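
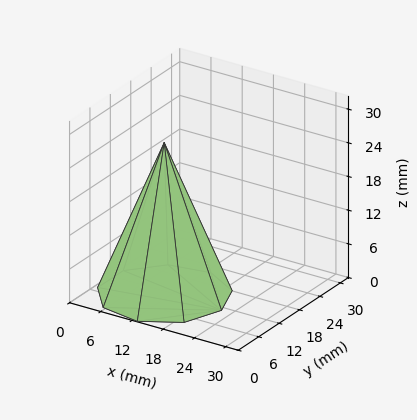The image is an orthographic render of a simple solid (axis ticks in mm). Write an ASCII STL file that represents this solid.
Reading the render: the shape is a regular 9-sided pyramid, base circumscribed radius ≈ 11 mm, apex at z ≈ 27 mm (dimensions read to the nearest mm from the axis ticks). For the STL, each face is triangulated and given an outward normal.

solid part
  facet normal 0.0000 0.0000 -1.0000
    outer loop
      vertex 12.910 21.833 0.000
      vertex 19.426 18.071 0.000
      vertex 22.000 11.000 0.000
    endloop
  endfacet
  facet normal 0.0000 0.0000 -1.0000
    outer loop
      vertex 5.500 20.526 0.000
      vertex 12.910 21.833 0.000
      vertex 22.000 11.000 0.000
    endloop
  endfacet
  facet normal 0.0000 0.0000 -1.0000
    outer loop
      vertex 0.663 14.762 0.000
      vertex 5.500 20.526 0.000
      vertex 22.000 11.000 0.000
    endloop
  endfacet
  facet normal 0.0000 0.0000 -1.0000
    outer loop
      vertex 0.663 7.238 0.000
      vertex 0.663 14.762 0.000
      vertex 22.000 11.000 0.000
    endloop
  endfacet
  facet normal 0.0000 0.0000 -1.0000
    outer loop
      vertex 5.500 1.474 0.000
      vertex 0.663 7.238 0.000
      vertex 22.000 11.000 0.000
    endloop
  endfacet
  facet normal 0.0000 0.0000 -1.0000
    outer loop
      vertex 12.910 0.167 0.000
      vertex 5.500 1.474 0.000
      vertex 22.000 11.000 0.000
    endloop
  endfacet
  facet normal 0.0000 0.0000 -1.0000
    outer loop
      vertex 19.426 3.929 0.000
      vertex 12.910 0.167 0.000
      vertex 22.000 11.000 0.000
    endloop
  endfacet
  facet normal 0.8776 0.3195 0.3575
    outer loop
      vertex 22.000 11.000 0.000
      vertex 19.426 18.071 0.000
      vertex 11.000 11.000 27.000
    endloop
  endfacet
  facet normal 0.4669 0.8088 0.3575
    outer loop
      vertex 19.426 18.071 0.000
      vertex 12.910 21.833 0.000
      vertex 11.000 11.000 27.000
    endloop
  endfacet
  facet normal -0.1622 0.9197 0.3575
    outer loop
      vertex 12.910 21.833 0.000
      vertex 5.500 20.526 0.000
      vertex 11.000 11.000 27.000
    endloop
  endfacet
  facet normal -0.7154 0.6003 0.3575
    outer loop
      vertex 5.500 20.526 0.000
      vertex 0.663 14.762 0.000
      vertex 11.000 11.000 27.000
    endloop
  endfacet
  facet normal -0.9339 0.0000 0.3575
    outer loop
      vertex 0.663 14.762 0.000
      vertex 0.663 7.238 0.000
      vertex 11.000 11.000 27.000
    endloop
  endfacet
  facet normal -0.7154 -0.6003 0.3575
    outer loop
      vertex 0.663 7.238 0.000
      vertex 5.500 1.474 0.000
      vertex 11.000 11.000 27.000
    endloop
  endfacet
  facet normal -0.1622 -0.9197 0.3575
    outer loop
      vertex 5.500 1.474 0.000
      vertex 12.910 0.167 0.000
      vertex 11.000 11.000 27.000
    endloop
  endfacet
  facet normal 0.4669 -0.8088 0.3575
    outer loop
      vertex 12.910 0.167 0.000
      vertex 19.426 3.929 0.000
      vertex 11.000 11.000 27.000
    endloop
  endfacet
  facet normal 0.8776 -0.3195 0.3575
    outer loop
      vertex 19.426 3.929 0.000
      vertex 22.000 11.000 0.000
      vertex 11.000 11.000 27.000
    endloop
  endfacet
endsolid part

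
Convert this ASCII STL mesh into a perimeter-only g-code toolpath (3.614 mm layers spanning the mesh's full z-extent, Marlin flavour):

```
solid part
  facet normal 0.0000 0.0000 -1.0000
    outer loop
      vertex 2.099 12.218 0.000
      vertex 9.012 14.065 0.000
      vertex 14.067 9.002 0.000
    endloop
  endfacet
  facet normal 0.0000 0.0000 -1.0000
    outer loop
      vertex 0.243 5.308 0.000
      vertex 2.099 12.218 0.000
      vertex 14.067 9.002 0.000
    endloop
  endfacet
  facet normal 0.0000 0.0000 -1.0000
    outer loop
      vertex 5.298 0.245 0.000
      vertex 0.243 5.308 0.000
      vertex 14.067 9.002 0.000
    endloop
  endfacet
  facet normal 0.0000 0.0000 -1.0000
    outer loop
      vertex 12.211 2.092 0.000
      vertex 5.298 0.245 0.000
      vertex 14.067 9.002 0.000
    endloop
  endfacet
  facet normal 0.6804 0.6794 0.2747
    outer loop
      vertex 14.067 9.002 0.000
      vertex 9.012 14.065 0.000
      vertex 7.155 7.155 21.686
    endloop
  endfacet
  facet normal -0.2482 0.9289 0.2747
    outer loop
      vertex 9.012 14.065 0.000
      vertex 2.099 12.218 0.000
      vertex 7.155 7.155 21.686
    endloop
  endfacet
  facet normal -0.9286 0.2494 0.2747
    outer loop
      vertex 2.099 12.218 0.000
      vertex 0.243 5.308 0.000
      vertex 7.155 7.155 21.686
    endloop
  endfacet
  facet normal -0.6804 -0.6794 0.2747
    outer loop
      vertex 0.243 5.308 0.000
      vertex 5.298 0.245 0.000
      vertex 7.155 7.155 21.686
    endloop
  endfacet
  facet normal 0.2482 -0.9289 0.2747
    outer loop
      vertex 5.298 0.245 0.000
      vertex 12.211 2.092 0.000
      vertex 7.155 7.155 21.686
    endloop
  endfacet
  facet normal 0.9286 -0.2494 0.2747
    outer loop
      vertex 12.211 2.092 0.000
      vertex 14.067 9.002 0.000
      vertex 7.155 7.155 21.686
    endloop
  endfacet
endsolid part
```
; perimeter-only toolpath
G21 ; units = mm
G90 ; absolute positioning
G28 ; home
; layer 1
G0 Z3.614
G0 X12.915 Y8.694
G1 X8.703 Y12.913
G1 X2.942 Y11.374
G1 X1.395 Y5.616
G1 X5.607 Y1.397
G1 X11.368 Y2.936
G1 X12.915 Y8.694
; layer 2
G0 Z7.229
G0 X11.763 Y8.386
G1 X8.393 Y11.762
G1 X3.784 Y10.530
G1 X2.547 Y5.924
G1 X5.917 Y2.548
G1 X10.526 Y3.780
G1 X11.763 Y8.386
; layer 3
G0 Z10.843
G0 X10.611 Y8.079
G1 X8.084 Y10.610
G1 X4.627 Y9.687
G1 X3.699 Y6.232
G1 X6.226 Y3.700
G1 X9.683 Y4.623
G1 X10.611 Y8.079
; layer 4
G0 Z14.457
G0 X9.459 Y7.771
G1 X7.774 Y9.458
G1 X5.470 Y8.843
G1 X4.851 Y6.539
G1 X6.536 Y4.852
G1 X8.840 Y5.467
G1 X9.459 Y7.771
; layer 5
G0 Z18.072
G0 X8.307 Y7.463
G1 X7.465 Y8.307
G1 X6.312 Y7.999
G1 X6.003 Y6.847
G1 X6.845 Y6.003
G1 X7.998 Y6.311
G1 X8.307 Y7.463
M2 ; end

The solid is a regular 6-sided pyramid, base circumscribed radius ≈ 7.16 mm, apex at z ≈ 21.7 mm. Slicing at Δz = 3.614 mm — 6 equal slices spanning the solid's height, so layer i sits at z = i·h/6 — gives 5 non-empty perimeters. Each is a 6-segment closed polygon; G0 lifts to the layer z and rapids to the start vertex, then G1 traces the edges. The cross-section shrinks linearly with z (the slice at the apex is degenerate and omitted).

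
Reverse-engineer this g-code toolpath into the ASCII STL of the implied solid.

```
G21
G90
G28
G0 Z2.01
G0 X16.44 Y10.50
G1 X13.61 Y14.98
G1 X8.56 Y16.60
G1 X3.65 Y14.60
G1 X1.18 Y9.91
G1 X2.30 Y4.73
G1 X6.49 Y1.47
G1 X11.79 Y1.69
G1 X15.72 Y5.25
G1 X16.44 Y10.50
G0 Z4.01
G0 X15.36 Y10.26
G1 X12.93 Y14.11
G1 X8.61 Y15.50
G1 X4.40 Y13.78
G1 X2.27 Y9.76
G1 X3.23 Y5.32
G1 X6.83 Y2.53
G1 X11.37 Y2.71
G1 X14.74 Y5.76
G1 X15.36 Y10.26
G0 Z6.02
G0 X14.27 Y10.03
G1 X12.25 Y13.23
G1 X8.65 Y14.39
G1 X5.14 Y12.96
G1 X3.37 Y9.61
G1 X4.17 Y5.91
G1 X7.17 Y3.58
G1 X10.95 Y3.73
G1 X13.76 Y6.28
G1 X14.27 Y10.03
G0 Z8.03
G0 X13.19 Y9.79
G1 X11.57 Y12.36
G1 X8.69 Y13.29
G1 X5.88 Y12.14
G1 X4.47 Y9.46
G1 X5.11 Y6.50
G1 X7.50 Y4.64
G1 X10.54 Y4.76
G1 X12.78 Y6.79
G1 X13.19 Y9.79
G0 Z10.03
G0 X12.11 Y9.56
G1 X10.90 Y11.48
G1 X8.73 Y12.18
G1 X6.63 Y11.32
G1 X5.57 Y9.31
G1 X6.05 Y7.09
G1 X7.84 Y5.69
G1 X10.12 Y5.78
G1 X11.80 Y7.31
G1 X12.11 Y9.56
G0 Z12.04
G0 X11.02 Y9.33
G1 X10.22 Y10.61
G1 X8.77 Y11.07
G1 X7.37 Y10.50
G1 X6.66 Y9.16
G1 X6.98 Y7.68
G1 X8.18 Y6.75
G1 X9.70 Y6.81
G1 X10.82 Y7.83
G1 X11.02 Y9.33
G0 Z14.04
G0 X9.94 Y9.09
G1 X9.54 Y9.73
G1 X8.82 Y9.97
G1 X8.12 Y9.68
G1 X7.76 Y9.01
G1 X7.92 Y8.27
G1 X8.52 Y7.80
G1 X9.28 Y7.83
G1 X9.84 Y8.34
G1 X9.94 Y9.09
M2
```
solid part
  facet normal 0.0000 0.0000 -1.0000
    outer loop
      vertex 8.52 17.71 0.00
      vertex 14.29 15.86 0.00
      vertex 17.52 10.73 0.00
    endloop
  endfacet
  facet normal 0.0000 0.0000 -1.0000
    outer loop
      vertex 2.91 15.42 0.00
      vertex 8.52 17.71 0.00
      vertex 17.52 10.73 0.00
    endloop
  endfacet
  facet normal 0.0000 0.0000 -1.0000
    outer loop
      vertex 0.08 10.06 0.00
      vertex 2.91 15.42 0.00
      vertex 17.52 10.73 0.00
    endloop
  endfacet
  facet normal 0.0000 0.0000 -1.0000
    outer loop
      vertex 1.36 4.14 0.00
      vertex 0.08 10.06 0.00
      vertex 17.52 10.73 0.00
    endloop
  endfacet
  facet normal 0.0000 0.0000 -1.0000
    outer loop
      vertex 6.15 0.42 0.00
      vertex 1.36 4.14 0.00
      vertex 17.52 10.73 0.00
    endloop
  endfacet
  facet normal 0.0000 0.0000 -1.0000
    outer loop
      vertex 12.21 0.66 0.00
      vertex 6.15 0.42 0.00
      vertex 17.52 10.73 0.00
    endloop
  endfacet
  facet normal 0.0000 0.0000 -1.0000
    outer loop
      vertex 16.70 4.73 0.00
      vertex 12.21 0.66 0.00
      vertex 17.52 10.73 0.00
    endloop
  endfacet
  facet normal 0.7512 0.4730 0.4604
    outer loop
      vertex 17.52 10.73 0.00
      vertex 14.29 15.86 0.00
      vertex 8.86 8.86 16.05
    endloop
  endfacet
  facet normal 0.2710 0.8453 0.4604
    outer loop
      vertex 14.29 15.86 0.00
      vertex 8.52 17.71 0.00
      vertex 8.86 8.86 16.05
    endloop
  endfacet
  facet normal -0.3355 0.8219 0.4603
    outer loop
      vertex 8.52 17.71 0.00
      vertex 2.91 15.42 0.00
      vertex 8.86 8.86 16.05
    endloop
  endfacet
  facet normal -0.7850 0.4145 0.4604
    outer loop
      vertex 2.91 15.42 0.00
      vertex 0.08 10.06 0.00
      vertex 8.86 8.86 16.05
    endloop
  endfacet
  facet normal -0.8676 -0.1876 0.4606
    outer loop
      vertex 0.08 10.06 0.00
      vertex 1.36 4.14 0.00
      vertex 8.86 8.86 16.05
    endloop
  endfacet
  facet normal -0.5444 -0.7010 0.4606
    outer loop
      vertex 1.36 4.14 0.00
      vertex 6.15 0.42 0.00
      vertex 8.86 8.86 16.05
    endloop
  endfacet
  facet normal 0.0351 -0.8870 0.4605
    outer loop
      vertex 6.15 0.42 0.00
      vertex 12.21 0.66 0.00
      vertex 8.86 8.86 16.05
    endloop
  endfacet
  facet normal 0.5962 -0.6577 0.4605
    outer loop
      vertex 12.21 0.66 0.00
      vertex 16.70 4.73 0.00
      vertex 8.86 8.86 16.05
    endloop
  endfacet
  facet normal 0.8795 -0.1202 0.4605
    outer loop
      vertex 16.70 4.73 0.00
      vertex 17.52 10.73 0.00
      vertex 8.86 8.86 16.05
    endloop
  endfacet
endsolid part

The G0 Z moves step by Δz≈2.01 mm. The G1 loops shrink linearly with z, so the solid tapers from its base footprint up to z≈16.1. Closing with a flat bottom cap and the tapered top and triangulating gives 16 facets — a regular 9-sided pyramid, base circumscribed radius ≈ 8.86 mm, apex at z ≈ 16.1 mm.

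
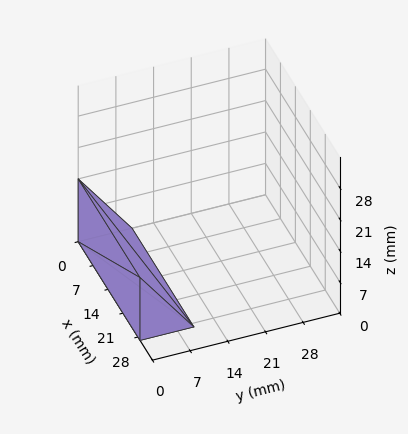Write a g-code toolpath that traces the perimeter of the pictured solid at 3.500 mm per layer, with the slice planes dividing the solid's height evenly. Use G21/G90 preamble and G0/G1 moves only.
Reading the render: the shape is a wedge (ramp): 29 × 10 mm base, rising to 14 mm along the y=0 edge and sloping linearly to z=0 at y=10 (dimensions read to the nearest mm from the axis ticks). For the g-code, the solid's height is divided into equal slices at the stated Δz and each level perimeter traced with G1 moves after a G0 lift.

; perimeter-only toolpath
G21 ; units = mm
G90 ; absolute positioning
G28 ; home
; layer 1
G0 Z3.500
G0 X0.000 Y0.000
G1 X29.000 Y0.000
G1 X29.000 Y7.500
G1 X0.000 Y7.500
G1 X0.000 Y0.000
; layer 2
G0 Z7.000
G0 X0.000 Y0.000
G1 X29.000 Y0.000
G1 X29.000 Y5.000
G1 X0.000 Y5.000
G1 X0.000 Y0.000
; layer 3
G0 Z10.500
G0 X0.000 Y0.000
G1 X29.000 Y0.000
G1 X29.000 Y2.500
G1 X0.000 Y2.500
G1 X0.000 Y0.000
M2 ; end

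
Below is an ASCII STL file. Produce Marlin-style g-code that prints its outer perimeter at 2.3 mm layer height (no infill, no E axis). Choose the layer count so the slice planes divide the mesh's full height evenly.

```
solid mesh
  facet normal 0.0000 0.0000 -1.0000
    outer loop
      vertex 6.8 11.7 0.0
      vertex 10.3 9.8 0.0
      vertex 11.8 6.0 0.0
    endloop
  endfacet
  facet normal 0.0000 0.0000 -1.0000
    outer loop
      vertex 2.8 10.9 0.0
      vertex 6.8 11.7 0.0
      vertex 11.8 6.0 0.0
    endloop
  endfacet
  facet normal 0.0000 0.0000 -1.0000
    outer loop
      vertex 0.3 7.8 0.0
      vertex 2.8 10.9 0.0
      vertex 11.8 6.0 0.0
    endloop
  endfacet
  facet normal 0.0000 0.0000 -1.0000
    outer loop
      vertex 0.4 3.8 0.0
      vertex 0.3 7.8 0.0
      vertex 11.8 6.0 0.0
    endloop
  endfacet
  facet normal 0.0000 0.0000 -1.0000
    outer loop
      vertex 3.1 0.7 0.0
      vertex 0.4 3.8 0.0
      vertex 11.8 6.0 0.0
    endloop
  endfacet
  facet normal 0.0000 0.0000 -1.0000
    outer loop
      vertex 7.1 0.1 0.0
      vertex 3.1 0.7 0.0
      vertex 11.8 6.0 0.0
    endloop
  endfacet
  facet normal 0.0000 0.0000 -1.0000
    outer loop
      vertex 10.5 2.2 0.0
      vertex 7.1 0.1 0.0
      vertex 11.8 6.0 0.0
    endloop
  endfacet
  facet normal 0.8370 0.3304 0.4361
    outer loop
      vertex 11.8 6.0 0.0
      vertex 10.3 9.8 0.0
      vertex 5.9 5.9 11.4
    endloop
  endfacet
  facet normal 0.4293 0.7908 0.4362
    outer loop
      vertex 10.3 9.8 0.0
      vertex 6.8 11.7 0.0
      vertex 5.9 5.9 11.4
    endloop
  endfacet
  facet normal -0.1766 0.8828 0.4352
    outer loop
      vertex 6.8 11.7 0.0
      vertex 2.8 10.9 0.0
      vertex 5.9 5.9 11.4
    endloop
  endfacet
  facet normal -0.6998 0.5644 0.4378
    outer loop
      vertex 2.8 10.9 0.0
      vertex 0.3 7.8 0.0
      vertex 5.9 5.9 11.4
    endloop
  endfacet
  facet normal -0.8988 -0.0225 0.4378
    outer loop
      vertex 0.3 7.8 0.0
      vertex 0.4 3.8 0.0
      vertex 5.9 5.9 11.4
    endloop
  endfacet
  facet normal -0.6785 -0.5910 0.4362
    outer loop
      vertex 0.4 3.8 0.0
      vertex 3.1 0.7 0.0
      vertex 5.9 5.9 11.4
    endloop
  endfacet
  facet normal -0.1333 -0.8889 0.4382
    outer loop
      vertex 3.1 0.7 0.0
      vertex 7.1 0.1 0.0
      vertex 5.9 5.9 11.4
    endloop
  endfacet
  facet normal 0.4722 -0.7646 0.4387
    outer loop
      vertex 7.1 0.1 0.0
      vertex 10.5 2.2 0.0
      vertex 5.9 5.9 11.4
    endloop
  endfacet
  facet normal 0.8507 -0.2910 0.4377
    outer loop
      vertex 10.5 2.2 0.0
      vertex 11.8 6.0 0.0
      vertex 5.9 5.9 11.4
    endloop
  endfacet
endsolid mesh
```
; perimeter-only toolpath
G21 ; units = mm
G90 ; absolute positioning
G28 ; home
; layer 1
G0 Z2.3
G0 X10.6 Y6.0
G1 X9.4 Y9.0
G1 X6.6 Y10.5
G1 X3.4 Y9.9
G1 X1.4 Y7.4
G1 X1.5 Y4.2
G1 X3.7 Y1.7
G1 X6.9 Y1.3
G1 X9.6 Y2.9
G1 X10.6 Y6.0
; layer 2
G0 Z4.6
G0 X9.4 Y6.0
G1 X8.5 Y8.2
G1 X6.4 Y9.4
G1 X4.0 Y8.9
G1 X2.5 Y7.0
G1 X2.6 Y4.6
G1 X4.2 Y2.8
G1 X6.6 Y2.4
G1 X8.7 Y3.7
G1 X9.4 Y6.0
; layer 3
G0 Z6.8
G0 X8.3 Y5.9
G1 X7.7 Y7.5
G1 X6.3 Y8.2
G1 X4.7 Y7.9
G1 X3.7 Y6.7
G1 X3.7 Y5.1
G1 X4.8 Y3.8
G1 X6.4 Y3.6
G1 X7.7 Y4.4
G1 X8.3 Y5.9
; layer 4
G0 Z9.1
G0 X7.1 Y5.9
G1 X6.8 Y6.7
G1 X6.1 Y7.1
G1 X5.3 Y6.9
G1 X4.8 Y6.3
G1 X4.8 Y5.5
G1 X5.3 Y4.9
G1 X6.1 Y4.7
G1 X6.8 Y5.2
G1 X7.1 Y5.9
M2 ; end

The solid is a regular 9-sided pyramid, base circumscribed radius ≈ 5.9 mm, apex at z ≈ 11.4 mm. Slicing at Δz = 2.3 mm — 5 equal slices spanning the solid's height, so layer i sits at z = i·h/5 — gives 4 non-empty perimeters. Each is a 9-segment closed polygon; G0 lifts to the layer z and rapids to the start vertex, then G1 traces the edges. The cross-section shrinks linearly with z (the slice at the apex is degenerate and omitted).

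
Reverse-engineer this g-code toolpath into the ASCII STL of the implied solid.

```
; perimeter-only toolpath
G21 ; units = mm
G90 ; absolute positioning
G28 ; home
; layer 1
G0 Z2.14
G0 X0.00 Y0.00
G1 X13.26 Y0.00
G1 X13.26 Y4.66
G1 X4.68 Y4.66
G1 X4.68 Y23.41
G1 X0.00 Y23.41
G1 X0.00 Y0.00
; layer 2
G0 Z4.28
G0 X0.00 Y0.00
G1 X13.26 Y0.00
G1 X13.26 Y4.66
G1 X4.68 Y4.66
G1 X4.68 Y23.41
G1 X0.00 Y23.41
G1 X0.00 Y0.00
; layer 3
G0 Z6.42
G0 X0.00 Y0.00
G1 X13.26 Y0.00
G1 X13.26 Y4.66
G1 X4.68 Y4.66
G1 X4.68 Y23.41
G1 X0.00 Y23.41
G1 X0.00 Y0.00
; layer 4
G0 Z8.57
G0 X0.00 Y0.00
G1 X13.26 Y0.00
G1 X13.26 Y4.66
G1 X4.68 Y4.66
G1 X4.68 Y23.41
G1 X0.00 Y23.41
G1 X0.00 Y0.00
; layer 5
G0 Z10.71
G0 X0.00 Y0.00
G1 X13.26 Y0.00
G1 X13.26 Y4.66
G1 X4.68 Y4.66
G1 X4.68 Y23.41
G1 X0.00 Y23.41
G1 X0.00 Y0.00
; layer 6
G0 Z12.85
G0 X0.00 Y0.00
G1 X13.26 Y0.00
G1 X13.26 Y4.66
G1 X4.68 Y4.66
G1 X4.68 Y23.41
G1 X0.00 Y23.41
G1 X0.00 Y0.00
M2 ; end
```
solid part
  facet normal 0.0000 0.0000 -1.0000
    outer loop
      vertex 13.26 4.66 0.00
      vertex 13.26 0.00 0.00
      vertex 0.00 0.00 0.00
    endloop
  endfacet
  facet normal 0.0000 0.0000 -1.0000
    outer loop
      vertex 4.68 4.66 0.00
      vertex 13.26 4.66 0.00
      vertex 0.00 0.00 0.00
    endloop
  endfacet
  facet normal 0.0000 0.0000 -1.0000
    outer loop
      vertex 4.68 23.41 0.00
      vertex 4.68 4.66 0.00
      vertex 0.00 0.00 0.00
    endloop
  endfacet
  facet normal 0.0000 0.0000 -1.0000
    outer loop
      vertex 0.00 23.41 0.00
      vertex 4.68 23.41 0.00
      vertex 0.00 0.00 0.00
    endloop
  endfacet
  facet normal 0.0000 0.0000 1.0000
    outer loop
      vertex 0.00 0.00 12.85
      vertex 13.26 0.00 12.85
      vertex 13.26 4.66 12.85
    endloop
  endfacet
  facet normal 0.0000 0.0000 1.0000
    outer loop
      vertex 0.00 0.00 12.85
      vertex 13.26 4.66 12.85
      vertex 4.68 4.66 12.85
    endloop
  endfacet
  facet normal 0.0000 0.0000 1.0000
    outer loop
      vertex 0.00 0.00 12.85
      vertex 4.68 4.66 12.85
      vertex 4.68 23.41 12.85
    endloop
  endfacet
  facet normal 0.0000 0.0000 1.0000
    outer loop
      vertex 0.00 0.00 12.85
      vertex 4.68 23.41 12.85
      vertex 0.00 23.41 12.85
    endloop
  endfacet
  facet normal 0.0000 -1.0000 0.0000
    outer loop
      vertex 0.00 0.00 0.00
      vertex 13.26 0.00 0.00
      vertex 13.26 0.00 12.85
    endloop
  endfacet
  facet normal 0.0000 -1.0000 0.0000
    outer loop
      vertex 0.00 0.00 0.00
      vertex 13.26 0.00 12.85
      vertex 0.00 0.00 12.85
    endloop
  endfacet
  facet normal 1.0000 0.0000 0.0000
    outer loop
      vertex 13.26 0.00 0.00
      vertex 13.26 4.66 0.00
      vertex 13.26 4.66 12.85
    endloop
  endfacet
  facet normal 1.0000 0.0000 0.0000
    outer loop
      vertex 13.26 0.00 0.00
      vertex 13.26 4.66 12.85
      vertex 13.26 0.00 12.85
    endloop
  endfacet
  facet normal 0.0000 1.0000 0.0000
    outer loop
      vertex 13.26 4.66 0.00
      vertex 4.68 4.66 0.00
      vertex 4.68 4.66 12.85
    endloop
  endfacet
  facet normal 0.0000 1.0000 0.0000
    outer loop
      vertex 13.26 4.66 0.00
      vertex 4.68 4.66 12.85
      vertex 13.26 4.66 12.85
    endloop
  endfacet
  facet normal 1.0000 0.0000 0.0000
    outer loop
      vertex 4.68 4.66 0.00
      vertex 4.68 23.41 0.00
      vertex 4.68 23.41 12.85
    endloop
  endfacet
  facet normal 1.0000 0.0000 0.0000
    outer loop
      vertex 4.68 4.66 0.00
      vertex 4.68 23.41 12.85
      vertex 4.68 4.66 12.85
    endloop
  endfacet
  facet normal 0.0000 1.0000 0.0000
    outer loop
      vertex 4.68 23.41 0.00
      vertex 0.00 23.41 0.00
      vertex 0.00 23.41 12.85
    endloop
  endfacet
  facet normal 0.0000 1.0000 0.0000
    outer loop
      vertex 4.68 23.41 0.00
      vertex 0.00 23.41 12.85
      vertex 4.68 23.41 12.85
    endloop
  endfacet
  facet normal -1.0000 0.0000 0.0000
    outer loop
      vertex 0.00 23.41 0.00
      vertex 0.00 0.00 0.00
      vertex 0.00 0.00 12.85
    endloop
  endfacet
  facet normal -1.0000 0.0000 0.0000
    outer loop
      vertex 0.00 23.41 0.00
      vertex 0.00 0.00 12.85
      vertex 0.00 23.41 12.85
    endloop
  endfacet
endsolid part

The G0 Z moves step by Δz≈2.14 mm. Every layer's G1 loop is the same polygon, so the solid is a straight extrusion of it from z=0 to z≈12.8. Closing with flat bottom and top caps and triangulating gives 20 facets — an L-shaped prism: outer 13.3 × 23.4 mm, arm thicknesses ≈ 4.66 mm (horizontal) and 4.68 mm (vertical), extruded 12.8 mm in z.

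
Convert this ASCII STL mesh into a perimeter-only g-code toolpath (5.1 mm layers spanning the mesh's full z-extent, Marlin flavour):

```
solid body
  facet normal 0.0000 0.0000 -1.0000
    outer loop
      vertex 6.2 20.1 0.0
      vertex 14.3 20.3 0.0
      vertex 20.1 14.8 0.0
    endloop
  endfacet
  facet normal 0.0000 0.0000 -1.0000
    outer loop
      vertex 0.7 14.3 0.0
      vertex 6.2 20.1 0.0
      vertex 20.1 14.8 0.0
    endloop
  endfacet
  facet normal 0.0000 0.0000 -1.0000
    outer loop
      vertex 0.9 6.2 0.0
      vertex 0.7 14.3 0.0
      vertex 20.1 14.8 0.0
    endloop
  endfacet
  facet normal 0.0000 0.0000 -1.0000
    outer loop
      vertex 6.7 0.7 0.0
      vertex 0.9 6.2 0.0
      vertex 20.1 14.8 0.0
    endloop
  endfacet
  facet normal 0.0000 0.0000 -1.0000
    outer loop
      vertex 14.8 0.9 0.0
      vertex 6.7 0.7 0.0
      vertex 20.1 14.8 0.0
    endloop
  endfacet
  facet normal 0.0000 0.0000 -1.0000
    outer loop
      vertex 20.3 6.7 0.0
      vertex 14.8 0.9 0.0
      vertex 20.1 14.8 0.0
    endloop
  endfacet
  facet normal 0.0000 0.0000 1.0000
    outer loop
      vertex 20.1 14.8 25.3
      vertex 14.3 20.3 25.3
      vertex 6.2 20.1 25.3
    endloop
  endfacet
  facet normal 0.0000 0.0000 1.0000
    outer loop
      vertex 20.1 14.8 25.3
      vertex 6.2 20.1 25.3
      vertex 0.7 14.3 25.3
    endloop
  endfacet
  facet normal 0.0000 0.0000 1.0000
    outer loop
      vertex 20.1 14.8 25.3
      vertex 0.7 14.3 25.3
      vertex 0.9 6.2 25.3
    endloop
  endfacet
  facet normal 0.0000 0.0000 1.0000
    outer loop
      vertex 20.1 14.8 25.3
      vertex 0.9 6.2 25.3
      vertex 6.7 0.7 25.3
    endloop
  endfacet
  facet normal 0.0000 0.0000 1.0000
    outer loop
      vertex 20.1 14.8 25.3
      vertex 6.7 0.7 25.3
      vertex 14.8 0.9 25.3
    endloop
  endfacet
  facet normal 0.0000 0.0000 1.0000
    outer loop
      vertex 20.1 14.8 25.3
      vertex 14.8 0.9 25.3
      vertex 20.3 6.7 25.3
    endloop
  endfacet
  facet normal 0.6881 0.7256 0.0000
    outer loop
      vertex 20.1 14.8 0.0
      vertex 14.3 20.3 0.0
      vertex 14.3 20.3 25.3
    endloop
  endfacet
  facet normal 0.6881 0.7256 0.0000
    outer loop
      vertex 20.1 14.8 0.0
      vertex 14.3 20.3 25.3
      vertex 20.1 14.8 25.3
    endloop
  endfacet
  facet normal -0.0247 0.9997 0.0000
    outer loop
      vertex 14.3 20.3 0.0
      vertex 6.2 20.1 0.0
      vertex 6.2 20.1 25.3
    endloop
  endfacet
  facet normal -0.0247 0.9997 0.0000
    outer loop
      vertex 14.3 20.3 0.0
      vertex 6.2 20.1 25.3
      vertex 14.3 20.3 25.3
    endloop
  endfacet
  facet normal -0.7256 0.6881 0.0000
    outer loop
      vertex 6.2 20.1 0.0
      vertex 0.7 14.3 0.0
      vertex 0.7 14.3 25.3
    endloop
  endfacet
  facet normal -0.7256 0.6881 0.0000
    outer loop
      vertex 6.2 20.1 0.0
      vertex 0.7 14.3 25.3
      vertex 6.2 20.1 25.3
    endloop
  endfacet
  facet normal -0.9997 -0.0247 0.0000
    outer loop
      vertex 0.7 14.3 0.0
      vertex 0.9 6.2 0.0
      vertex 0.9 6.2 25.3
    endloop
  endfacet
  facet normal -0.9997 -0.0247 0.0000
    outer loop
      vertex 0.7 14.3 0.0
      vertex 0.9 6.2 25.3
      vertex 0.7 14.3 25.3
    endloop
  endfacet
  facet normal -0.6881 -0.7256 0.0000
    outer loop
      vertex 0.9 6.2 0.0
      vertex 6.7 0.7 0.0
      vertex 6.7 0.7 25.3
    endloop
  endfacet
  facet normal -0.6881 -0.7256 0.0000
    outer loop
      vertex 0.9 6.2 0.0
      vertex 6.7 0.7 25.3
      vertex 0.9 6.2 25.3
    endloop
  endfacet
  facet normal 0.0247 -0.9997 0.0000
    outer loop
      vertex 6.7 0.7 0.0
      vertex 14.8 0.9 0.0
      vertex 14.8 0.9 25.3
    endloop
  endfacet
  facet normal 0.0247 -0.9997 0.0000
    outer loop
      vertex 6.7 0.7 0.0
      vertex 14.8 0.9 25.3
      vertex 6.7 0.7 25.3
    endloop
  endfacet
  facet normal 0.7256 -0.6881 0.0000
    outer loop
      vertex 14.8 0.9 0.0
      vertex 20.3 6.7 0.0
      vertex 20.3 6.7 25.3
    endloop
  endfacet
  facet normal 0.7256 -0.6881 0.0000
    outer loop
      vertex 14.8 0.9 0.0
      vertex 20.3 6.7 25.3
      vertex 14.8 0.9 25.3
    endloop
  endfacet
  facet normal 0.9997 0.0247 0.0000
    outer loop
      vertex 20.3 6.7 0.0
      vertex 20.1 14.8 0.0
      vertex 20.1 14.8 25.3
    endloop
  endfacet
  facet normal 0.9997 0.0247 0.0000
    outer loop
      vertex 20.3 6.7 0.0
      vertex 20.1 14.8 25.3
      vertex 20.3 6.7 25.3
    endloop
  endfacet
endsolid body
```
; perimeter-only toolpath
G21 ; units = mm
G90 ; absolute positioning
G28 ; home
; layer 1
G0 Z5.1
G0 X20.1 Y14.8
G1 X14.3 Y20.3
G1 X6.2 Y20.1
G1 X0.7 Y14.3
G1 X0.9 Y6.2
G1 X6.7 Y0.7
G1 X14.8 Y0.9
G1 X20.3 Y6.7
G1 X20.1 Y14.8
; layer 2
G0 Z10.1
G0 X20.1 Y14.8
G1 X14.3 Y20.3
G1 X6.2 Y20.1
G1 X0.7 Y14.3
G1 X0.9 Y6.2
G1 X6.7 Y0.7
G1 X14.8 Y0.9
G1 X20.3 Y6.7
G1 X20.1 Y14.8
; layer 3
G0 Z15.2
G0 X20.1 Y14.8
G1 X14.3 Y20.3
G1 X6.2 Y20.1
G1 X0.7 Y14.3
G1 X0.9 Y6.2
G1 X6.7 Y0.7
G1 X14.8 Y0.9
G1 X20.3 Y6.7
G1 X20.1 Y14.8
; layer 4
G0 Z20.2
G0 X20.1 Y14.8
G1 X14.3 Y20.3
G1 X6.2 Y20.1
G1 X0.7 Y14.3
G1 X0.9 Y6.2
G1 X6.7 Y0.7
G1 X14.8 Y0.9
G1 X20.3 Y6.7
G1 X20.1 Y14.8
; layer 5
G0 Z25.3
G0 X20.1 Y14.8
G1 X14.3 Y20.3
G1 X6.2 Y20.1
G1 X0.7 Y14.3
G1 X0.9 Y6.2
G1 X6.7 Y0.7
G1 X14.8 Y0.9
G1 X20.3 Y6.7
G1 X20.1 Y14.8
M2 ; end

The solid is a regular 8-sided prism (a cylinder approximated with 8 flat sides), circumscribed radius ≈ 10.5 mm, height ≈ 25.3 mm. Slicing at Δz = 5.1 mm — 5 equal slices spanning the solid's height, so layer i sits at z = i·h/5 — gives 5 non-empty perimeters. Each is a 8-segment closed polygon; G0 lifts to the layer z and rapids to the start vertex, then G1 traces the edges.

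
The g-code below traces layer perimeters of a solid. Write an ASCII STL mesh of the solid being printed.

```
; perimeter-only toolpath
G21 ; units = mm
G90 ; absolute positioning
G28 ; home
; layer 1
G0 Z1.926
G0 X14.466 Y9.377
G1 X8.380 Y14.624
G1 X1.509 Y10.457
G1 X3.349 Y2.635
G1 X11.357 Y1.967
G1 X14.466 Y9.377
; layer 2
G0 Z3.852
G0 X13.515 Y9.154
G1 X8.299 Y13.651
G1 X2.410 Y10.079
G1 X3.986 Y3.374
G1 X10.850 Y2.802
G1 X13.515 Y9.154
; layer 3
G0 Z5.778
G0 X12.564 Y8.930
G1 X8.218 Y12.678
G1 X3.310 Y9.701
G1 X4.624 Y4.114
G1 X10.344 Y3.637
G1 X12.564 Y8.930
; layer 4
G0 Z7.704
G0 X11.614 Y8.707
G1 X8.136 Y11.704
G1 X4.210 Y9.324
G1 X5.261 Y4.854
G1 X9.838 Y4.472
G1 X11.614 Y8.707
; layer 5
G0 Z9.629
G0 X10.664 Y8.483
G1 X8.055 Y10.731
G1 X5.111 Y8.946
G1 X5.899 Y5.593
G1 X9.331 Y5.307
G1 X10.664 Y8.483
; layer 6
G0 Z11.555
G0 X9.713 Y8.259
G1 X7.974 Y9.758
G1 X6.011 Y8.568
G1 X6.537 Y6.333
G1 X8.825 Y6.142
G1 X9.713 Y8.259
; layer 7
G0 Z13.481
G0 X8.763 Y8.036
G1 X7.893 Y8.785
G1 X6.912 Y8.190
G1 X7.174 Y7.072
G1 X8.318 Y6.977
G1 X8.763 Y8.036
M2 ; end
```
solid part
  facet normal 0.0000 0.0000 -1.0000
    outer loop
      vertex 0.609 10.835 0.000
      vertex 8.461 15.597 0.000
      vertex 15.416 9.601 0.000
    endloop
  endfacet
  facet normal 0.0000 0.0000 -1.0000
    outer loop
      vertex 2.711 1.895 0.000
      vertex 0.609 10.835 0.000
      vertex 15.416 9.601 0.000
    endloop
  endfacet
  facet normal 0.0000 0.0000 -1.0000
    outer loop
      vertex 11.863 1.132 0.000
      vertex 2.711 1.895 0.000
      vertex 15.416 9.601 0.000
    endloop
  endfacet
  facet normal 0.6041 0.7007 0.3795
    outer loop
      vertex 15.416 9.601 0.000
      vertex 8.461 15.597 0.000
      vertex 7.812 7.812 15.407
    endloop
  endfacet
  facet normal -0.4798 0.7911 0.3795
    outer loop
      vertex 8.461 15.597 0.000
      vertex 0.609 10.835 0.000
      vertex 7.812 7.812 15.407
    endloop
  endfacet
  facet normal -0.9006 -0.2118 0.3795
    outer loop
      vertex 0.609 10.835 0.000
      vertex 2.711 1.895 0.000
      vertex 7.812 7.812 15.407
    endloop
  endfacet
  facet normal -0.0769 -0.9220 0.3795
    outer loop
      vertex 2.711 1.895 0.000
      vertex 11.863 1.132 0.000
      vertex 7.812 7.812 15.407
    endloop
  endfacet
  facet normal 0.8532 -0.3579 0.3795
    outer loop
      vertex 11.863 1.132 0.000
      vertex 15.416 9.601 0.000
      vertex 7.812 7.812 15.407
    endloop
  endfacet
endsolid part

The G0 Z moves step by Δz≈1.926 mm. The G1 loops shrink linearly with z, so the solid tapers from its base footprint up to z≈15.4. Closing with a flat bottom cap and the tapered top and triangulating gives 8 facets — a regular 5-sided pyramid, base circumscribed radius ≈ 7.81 mm, apex at z ≈ 15.4 mm.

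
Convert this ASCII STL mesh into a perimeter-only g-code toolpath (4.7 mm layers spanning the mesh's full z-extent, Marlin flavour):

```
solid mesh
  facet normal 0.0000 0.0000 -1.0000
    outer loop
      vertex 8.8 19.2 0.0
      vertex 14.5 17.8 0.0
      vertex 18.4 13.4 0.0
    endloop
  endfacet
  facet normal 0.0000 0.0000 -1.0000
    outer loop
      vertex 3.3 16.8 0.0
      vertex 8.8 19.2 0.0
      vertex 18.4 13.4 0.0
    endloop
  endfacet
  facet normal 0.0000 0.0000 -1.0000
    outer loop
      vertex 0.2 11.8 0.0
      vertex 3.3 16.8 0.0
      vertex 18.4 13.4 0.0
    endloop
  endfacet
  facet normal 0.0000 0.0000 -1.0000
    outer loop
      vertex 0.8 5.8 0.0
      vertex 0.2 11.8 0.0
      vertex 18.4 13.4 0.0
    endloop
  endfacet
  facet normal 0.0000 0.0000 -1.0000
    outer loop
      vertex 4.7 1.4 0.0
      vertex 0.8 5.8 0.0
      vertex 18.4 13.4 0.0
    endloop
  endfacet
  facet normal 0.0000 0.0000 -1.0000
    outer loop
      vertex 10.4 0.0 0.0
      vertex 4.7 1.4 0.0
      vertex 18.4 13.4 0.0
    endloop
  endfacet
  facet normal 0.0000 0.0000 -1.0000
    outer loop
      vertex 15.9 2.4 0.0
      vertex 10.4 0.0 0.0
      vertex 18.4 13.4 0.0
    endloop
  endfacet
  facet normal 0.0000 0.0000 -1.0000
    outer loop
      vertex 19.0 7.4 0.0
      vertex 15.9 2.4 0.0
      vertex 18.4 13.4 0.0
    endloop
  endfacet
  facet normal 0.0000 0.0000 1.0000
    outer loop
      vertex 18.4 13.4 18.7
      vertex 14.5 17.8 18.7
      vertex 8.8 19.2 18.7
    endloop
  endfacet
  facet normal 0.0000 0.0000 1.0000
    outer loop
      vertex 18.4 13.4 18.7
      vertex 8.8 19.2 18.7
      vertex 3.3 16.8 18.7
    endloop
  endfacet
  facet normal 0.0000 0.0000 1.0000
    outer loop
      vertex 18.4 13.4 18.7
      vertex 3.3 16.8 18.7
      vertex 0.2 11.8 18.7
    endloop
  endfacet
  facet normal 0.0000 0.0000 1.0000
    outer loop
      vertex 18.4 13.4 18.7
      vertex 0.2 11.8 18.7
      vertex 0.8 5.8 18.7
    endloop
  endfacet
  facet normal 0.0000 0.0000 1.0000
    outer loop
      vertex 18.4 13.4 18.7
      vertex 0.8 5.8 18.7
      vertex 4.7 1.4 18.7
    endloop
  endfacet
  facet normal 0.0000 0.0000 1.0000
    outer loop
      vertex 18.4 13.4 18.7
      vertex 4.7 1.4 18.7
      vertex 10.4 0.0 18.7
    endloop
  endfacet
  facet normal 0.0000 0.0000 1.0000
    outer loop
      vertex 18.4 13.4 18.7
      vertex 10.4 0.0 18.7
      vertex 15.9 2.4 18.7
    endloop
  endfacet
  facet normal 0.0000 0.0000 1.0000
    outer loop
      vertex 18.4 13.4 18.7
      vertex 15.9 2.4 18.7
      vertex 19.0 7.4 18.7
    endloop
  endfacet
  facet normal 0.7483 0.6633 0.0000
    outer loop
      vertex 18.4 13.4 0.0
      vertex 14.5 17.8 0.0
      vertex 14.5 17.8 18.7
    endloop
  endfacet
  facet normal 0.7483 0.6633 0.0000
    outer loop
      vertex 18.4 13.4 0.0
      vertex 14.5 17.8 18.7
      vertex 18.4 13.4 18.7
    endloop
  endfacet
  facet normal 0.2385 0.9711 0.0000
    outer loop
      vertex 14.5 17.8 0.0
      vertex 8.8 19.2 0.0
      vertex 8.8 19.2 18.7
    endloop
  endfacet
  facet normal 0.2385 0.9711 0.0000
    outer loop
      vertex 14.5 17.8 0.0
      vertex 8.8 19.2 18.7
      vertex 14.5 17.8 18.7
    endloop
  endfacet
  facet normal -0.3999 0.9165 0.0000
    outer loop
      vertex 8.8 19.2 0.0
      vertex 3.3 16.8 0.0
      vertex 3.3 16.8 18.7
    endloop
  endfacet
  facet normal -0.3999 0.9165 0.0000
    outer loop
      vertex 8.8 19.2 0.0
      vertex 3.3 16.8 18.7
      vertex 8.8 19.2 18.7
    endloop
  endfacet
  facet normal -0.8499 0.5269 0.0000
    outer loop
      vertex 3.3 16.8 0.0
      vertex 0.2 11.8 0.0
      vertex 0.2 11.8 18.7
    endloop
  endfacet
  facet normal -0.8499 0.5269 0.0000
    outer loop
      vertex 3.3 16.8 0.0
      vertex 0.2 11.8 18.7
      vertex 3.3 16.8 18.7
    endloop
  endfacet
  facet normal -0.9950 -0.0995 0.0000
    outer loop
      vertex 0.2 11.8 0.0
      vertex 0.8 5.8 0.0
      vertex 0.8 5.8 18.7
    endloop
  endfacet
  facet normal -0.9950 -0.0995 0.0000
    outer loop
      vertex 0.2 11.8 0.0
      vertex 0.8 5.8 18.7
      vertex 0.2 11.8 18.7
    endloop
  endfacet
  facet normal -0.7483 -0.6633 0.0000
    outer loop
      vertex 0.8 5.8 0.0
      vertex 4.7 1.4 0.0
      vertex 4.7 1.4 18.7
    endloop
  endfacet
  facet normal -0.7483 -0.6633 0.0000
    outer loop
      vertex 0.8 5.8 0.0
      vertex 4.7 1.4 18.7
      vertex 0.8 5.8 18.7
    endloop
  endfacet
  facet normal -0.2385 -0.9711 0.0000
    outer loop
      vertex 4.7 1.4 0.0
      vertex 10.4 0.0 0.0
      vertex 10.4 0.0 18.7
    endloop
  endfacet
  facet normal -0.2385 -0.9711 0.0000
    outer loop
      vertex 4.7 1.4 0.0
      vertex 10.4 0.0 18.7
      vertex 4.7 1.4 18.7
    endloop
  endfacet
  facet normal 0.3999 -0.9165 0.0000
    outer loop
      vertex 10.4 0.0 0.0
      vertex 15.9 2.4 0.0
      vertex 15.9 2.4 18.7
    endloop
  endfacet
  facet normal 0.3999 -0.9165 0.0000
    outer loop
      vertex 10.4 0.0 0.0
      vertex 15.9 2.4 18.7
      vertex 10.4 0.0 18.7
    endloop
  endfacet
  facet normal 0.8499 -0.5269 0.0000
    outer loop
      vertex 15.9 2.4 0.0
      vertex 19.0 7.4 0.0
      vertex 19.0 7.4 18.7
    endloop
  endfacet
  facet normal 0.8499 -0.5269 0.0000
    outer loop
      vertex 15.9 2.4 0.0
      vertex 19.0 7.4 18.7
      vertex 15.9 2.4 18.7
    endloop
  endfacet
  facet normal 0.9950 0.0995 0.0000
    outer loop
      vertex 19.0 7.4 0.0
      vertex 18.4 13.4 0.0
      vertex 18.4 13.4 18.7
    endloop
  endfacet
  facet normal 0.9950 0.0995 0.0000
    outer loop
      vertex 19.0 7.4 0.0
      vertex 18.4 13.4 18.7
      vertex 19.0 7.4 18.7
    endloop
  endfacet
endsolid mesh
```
; perimeter-only toolpath
G21 ; units = mm
G90 ; absolute positioning
G28 ; home
; layer 1
G0 Z4.7
G0 X18.4 Y13.4
G1 X14.5 Y17.8
G1 X8.8 Y19.2
G1 X3.3 Y16.8
G1 X0.2 Y11.8
G1 X0.8 Y5.8
G1 X4.7 Y1.4
G1 X10.4 Y0.0
G1 X15.9 Y2.4
G1 X19.0 Y7.4
G1 X18.4 Y13.4
; layer 2
G0 Z9.3
G0 X18.4 Y13.4
G1 X14.5 Y17.8
G1 X8.8 Y19.2
G1 X3.3 Y16.8
G1 X0.2 Y11.8
G1 X0.8 Y5.8
G1 X4.7 Y1.4
G1 X10.4 Y0.0
G1 X15.9 Y2.4
G1 X19.0 Y7.4
G1 X18.4 Y13.4
; layer 3
G0 Z14.0
G0 X18.4 Y13.4
G1 X14.5 Y17.8
G1 X8.8 Y19.2
G1 X3.3 Y16.8
G1 X0.2 Y11.8
G1 X0.8 Y5.8
G1 X4.7 Y1.4
G1 X10.4 Y0.0
G1 X15.9 Y2.4
G1 X19.0 Y7.4
G1 X18.4 Y13.4
; layer 4
G0 Z18.7
G0 X18.4 Y13.4
G1 X14.5 Y17.8
G1 X8.8 Y19.2
G1 X3.3 Y16.8
G1 X0.2 Y11.8
G1 X0.8 Y5.8
G1 X4.7 Y1.4
G1 X10.4 Y0.0
G1 X15.9 Y2.4
G1 X19.0 Y7.4
G1 X18.4 Y13.4
M2 ; end

The solid is a regular 10-sided prism (a cylinder approximated with 10 flat sides), circumscribed radius ≈ 9.6 mm, height ≈ 18.7 mm. Slicing at Δz = 4.7 mm — 4 equal slices spanning the solid's height, so layer i sits at z = i·h/4 — gives 4 non-empty perimeters. Each is a 10-segment closed polygon; G0 lifts to the layer z and rapids to the start vertex, then G1 traces the edges.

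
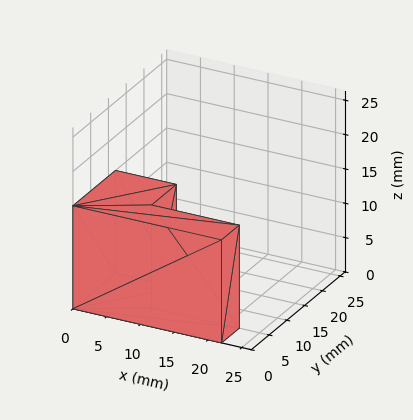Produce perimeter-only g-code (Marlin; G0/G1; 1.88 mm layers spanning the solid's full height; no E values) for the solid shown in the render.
Reading the render: the shape is an L-shaped prism: outer 22 × 12 mm, arm thicknesses ≈ 5 mm (horizontal) and 9 mm (vertical), extruded 15 mm in z (dimensions read to the nearest mm from the axis ticks). For the g-code, the solid's height is divided into equal slices at the stated Δz and each level perimeter traced with G1 moves after a G0 lift.

; perimeter-only toolpath
G21 ; units = mm
G90 ; absolute positioning
G28 ; home
; layer 1
G0 Z1.88
G0 X0.00 Y0.00
G1 X22.00 Y0.00
G1 X22.00 Y5.00
G1 X9.00 Y5.00
G1 X9.00 Y12.00
G1 X0.00 Y12.00
G1 X0.00 Y0.00
; layer 2
G0 Z3.75
G0 X0.00 Y0.00
G1 X22.00 Y0.00
G1 X22.00 Y5.00
G1 X9.00 Y5.00
G1 X9.00 Y12.00
G1 X0.00 Y12.00
G1 X0.00 Y0.00
; layer 3
G0 Z5.62
G0 X0.00 Y0.00
G1 X22.00 Y0.00
G1 X22.00 Y5.00
G1 X9.00 Y5.00
G1 X9.00 Y12.00
G1 X0.00 Y12.00
G1 X0.00 Y0.00
; layer 4
G0 Z7.50
G0 X0.00 Y0.00
G1 X22.00 Y0.00
G1 X22.00 Y5.00
G1 X9.00 Y5.00
G1 X9.00 Y12.00
G1 X0.00 Y12.00
G1 X0.00 Y0.00
; layer 5
G0 Z9.38
G0 X0.00 Y0.00
G1 X22.00 Y0.00
G1 X22.00 Y5.00
G1 X9.00 Y5.00
G1 X9.00 Y12.00
G1 X0.00 Y12.00
G1 X0.00 Y0.00
; layer 6
G0 Z11.25
G0 X0.00 Y0.00
G1 X22.00 Y0.00
G1 X22.00 Y5.00
G1 X9.00 Y5.00
G1 X9.00 Y12.00
G1 X0.00 Y12.00
G1 X0.00 Y0.00
; layer 7
G0 Z13.12
G0 X0.00 Y0.00
G1 X22.00 Y0.00
G1 X22.00 Y5.00
G1 X9.00 Y5.00
G1 X9.00 Y12.00
G1 X0.00 Y12.00
G1 X0.00 Y0.00
; layer 8
G0 Z15.00
G0 X0.00 Y0.00
G1 X22.00 Y0.00
G1 X22.00 Y5.00
G1 X9.00 Y5.00
G1 X9.00 Y12.00
G1 X0.00 Y12.00
G1 X0.00 Y0.00
M2 ; end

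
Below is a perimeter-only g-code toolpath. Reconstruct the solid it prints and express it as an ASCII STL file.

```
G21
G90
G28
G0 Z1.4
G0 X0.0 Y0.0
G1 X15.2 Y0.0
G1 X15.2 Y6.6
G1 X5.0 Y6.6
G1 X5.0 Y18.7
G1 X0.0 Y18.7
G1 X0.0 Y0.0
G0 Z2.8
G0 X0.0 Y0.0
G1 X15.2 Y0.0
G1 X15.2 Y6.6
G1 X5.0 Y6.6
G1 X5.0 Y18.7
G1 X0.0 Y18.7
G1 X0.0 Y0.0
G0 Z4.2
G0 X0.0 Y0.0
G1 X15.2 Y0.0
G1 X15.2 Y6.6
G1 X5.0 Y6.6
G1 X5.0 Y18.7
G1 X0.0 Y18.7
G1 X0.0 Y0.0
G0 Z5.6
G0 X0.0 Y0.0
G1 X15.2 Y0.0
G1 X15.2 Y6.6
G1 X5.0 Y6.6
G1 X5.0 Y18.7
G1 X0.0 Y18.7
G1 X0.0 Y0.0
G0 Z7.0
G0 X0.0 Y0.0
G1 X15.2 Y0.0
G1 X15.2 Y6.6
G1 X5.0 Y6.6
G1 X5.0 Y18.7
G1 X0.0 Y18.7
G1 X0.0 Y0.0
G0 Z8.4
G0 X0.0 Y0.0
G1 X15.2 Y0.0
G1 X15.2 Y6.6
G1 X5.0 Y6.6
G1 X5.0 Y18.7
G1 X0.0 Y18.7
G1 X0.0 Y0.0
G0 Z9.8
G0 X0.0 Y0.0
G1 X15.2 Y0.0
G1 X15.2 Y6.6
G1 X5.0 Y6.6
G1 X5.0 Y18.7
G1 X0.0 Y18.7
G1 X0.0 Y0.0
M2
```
solid part
  facet normal 0.0000 0.0000 -1.0000
    outer loop
      vertex 15.2 6.6 0.0
      vertex 15.2 0.0 0.0
      vertex 0.0 0.0 0.0
    endloop
  endfacet
  facet normal 0.0000 0.0000 -1.0000
    outer loop
      vertex 5.0 6.6 0.0
      vertex 15.2 6.6 0.0
      vertex 0.0 0.0 0.0
    endloop
  endfacet
  facet normal 0.0000 0.0000 -1.0000
    outer loop
      vertex 5.0 18.7 0.0
      vertex 5.0 6.6 0.0
      vertex 0.0 0.0 0.0
    endloop
  endfacet
  facet normal 0.0000 0.0000 -1.0000
    outer loop
      vertex 0.0 18.7 0.0
      vertex 5.0 18.7 0.0
      vertex 0.0 0.0 0.0
    endloop
  endfacet
  facet normal 0.0000 0.0000 1.0000
    outer loop
      vertex 0.0 0.0 9.8
      vertex 15.2 0.0 9.8
      vertex 15.2 6.6 9.8
    endloop
  endfacet
  facet normal 0.0000 0.0000 1.0000
    outer loop
      vertex 0.0 0.0 9.8
      vertex 15.2 6.6 9.8
      vertex 5.0 6.6 9.8
    endloop
  endfacet
  facet normal 0.0000 0.0000 1.0000
    outer loop
      vertex 0.0 0.0 9.8
      vertex 5.0 6.6 9.8
      vertex 5.0 18.7 9.8
    endloop
  endfacet
  facet normal 0.0000 0.0000 1.0000
    outer loop
      vertex 0.0 0.0 9.8
      vertex 5.0 18.7 9.8
      vertex 0.0 18.7 9.8
    endloop
  endfacet
  facet normal 0.0000 -1.0000 0.0000
    outer loop
      vertex 0.0 0.0 0.0
      vertex 15.2 0.0 0.0
      vertex 15.2 0.0 9.8
    endloop
  endfacet
  facet normal 0.0000 -1.0000 0.0000
    outer loop
      vertex 0.0 0.0 0.0
      vertex 15.2 0.0 9.8
      vertex 0.0 0.0 9.8
    endloop
  endfacet
  facet normal 1.0000 0.0000 0.0000
    outer loop
      vertex 15.2 0.0 0.0
      vertex 15.2 6.6 0.0
      vertex 15.2 6.6 9.8
    endloop
  endfacet
  facet normal 1.0000 0.0000 0.0000
    outer loop
      vertex 15.2 0.0 0.0
      vertex 15.2 6.6 9.8
      vertex 15.2 0.0 9.8
    endloop
  endfacet
  facet normal 0.0000 1.0000 0.0000
    outer loop
      vertex 15.2 6.6 0.0
      vertex 5.0 6.6 0.0
      vertex 5.0 6.6 9.8
    endloop
  endfacet
  facet normal 0.0000 1.0000 0.0000
    outer loop
      vertex 15.2 6.6 0.0
      vertex 5.0 6.6 9.8
      vertex 15.2 6.6 9.8
    endloop
  endfacet
  facet normal 1.0000 0.0000 0.0000
    outer loop
      vertex 5.0 6.6 0.0
      vertex 5.0 18.7 0.0
      vertex 5.0 18.7 9.8
    endloop
  endfacet
  facet normal 1.0000 0.0000 0.0000
    outer loop
      vertex 5.0 6.6 0.0
      vertex 5.0 18.7 9.8
      vertex 5.0 6.6 9.8
    endloop
  endfacet
  facet normal 0.0000 1.0000 0.0000
    outer loop
      vertex 5.0 18.7 0.0
      vertex 0.0 18.7 0.0
      vertex 0.0 18.7 9.8
    endloop
  endfacet
  facet normal 0.0000 1.0000 0.0000
    outer loop
      vertex 5.0 18.7 0.0
      vertex 0.0 18.7 9.8
      vertex 5.0 18.7 9.8
    endloop
  endfacet
  facet normal -1.0000 0.0000 0.0000
    outer loop
      vertex 0.0 18.7 0.0
      vertex 0.0 0.0 0.0
      vertex 0.0 0.0 9.8
    endloop
  endfacet
  facet normal -1.0000 0.0000 0.0000
    outer loop
      vertex 0.0 18.7 0.0
      vertex 0.0 0.0 9.8
      vertex 0.0 18.7 9.8
    endloop
  endfacet
endsolid part

The G0 Z moves step by Δz≈1.4 mm. Every layer's G1 loop is the same polygon, so the solid is a straight extrusion of it from z=0 to z≈9.8. Closing with flat bottom and top caps and triangulating gives 20 facets — an L-shaped prism: outer 15.2 × 18.7 mm, arm thicknesses ≈ 6.6 mm (horizontal) and 5 mm (vertical), extruded 9.8 mm in z.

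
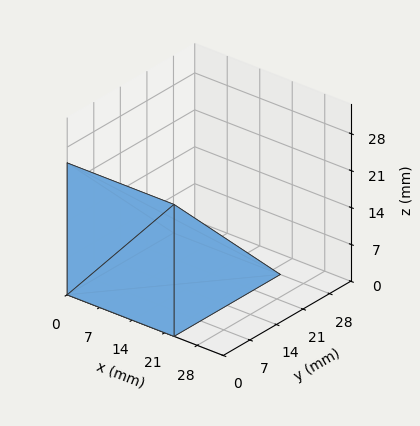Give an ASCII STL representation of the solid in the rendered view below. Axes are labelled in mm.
Reading the render: the shape is a wedge (ramp): 23 × 28 mm base, rising to 25 mm along the y=0 edge and sloping linearly to z=0 at y=28 (dimensions read to the nearest mm from the axis ticks). For the STL, each face is triangulated and given an outward normal.

solid part
  facet normal 0.0000 0.0000 -1.0000
    outer loop
      vertex 23.000 28.000 0.000
      vertex 23.000 0.000 0.000
      vertex 0.000 0.000 0.000
    endloop
  endfacet
  facet normal 0.0000 0.0000 -1.0000
    outer loop
      vertex 0.000 28.000 0.000
      vertex 23.000 28.000 0.000
      vertex 0.000 0.000 0.000
    endloop
  endfacet
  facet normal 0.0000 -1.0000 0.0000
    outer loop
      vertex 0.000 0.000 0.000
      vertex 23.000 0.000 0.000
      vertex 23.000 0.000 25.000
    endloop
  endfacet
  facet normal 0.0000 -1.0000 0.0000
    outer loop
      vertex 0.000 0.000 0.000
      vertex 23.000 0.000 25.000
      vertex 0.000 0.000 25.000
    endloop
  endfacet
  facet normal 0.0000 0.6660 0.7459
    outer loop
      vertex 0.000 0.000 25.000
      vertex 23.000 0.000 25.000
      vertex 23.000 28.000 0.000
    endloop
  endfacet
  facet normal 0.0000 0.6660 0.7459
    outer loop
      vertex 0.000 0.000 25.000
      vertex 23.000 28.000 0.000
      vertex 0.000 28.000 0.000
    endloop
  endfacet
  facet normal -1.0000 0.0000 0.0000
    outer loop
      vertex 0.000 0.000 25.000
      vertex 0.000 28.000 0.000
      vertex 0.000 0.000 0.000
    endloop
  endfacet
  facet normal 1.0000 0.0000 0.0000
    outer loop
      vertex 23.000 0.000 0.000
      vertex 23.000 28.000 0.000
      vertex 23.000 0.000 25.000
    endloop
  endfacet
endsolid part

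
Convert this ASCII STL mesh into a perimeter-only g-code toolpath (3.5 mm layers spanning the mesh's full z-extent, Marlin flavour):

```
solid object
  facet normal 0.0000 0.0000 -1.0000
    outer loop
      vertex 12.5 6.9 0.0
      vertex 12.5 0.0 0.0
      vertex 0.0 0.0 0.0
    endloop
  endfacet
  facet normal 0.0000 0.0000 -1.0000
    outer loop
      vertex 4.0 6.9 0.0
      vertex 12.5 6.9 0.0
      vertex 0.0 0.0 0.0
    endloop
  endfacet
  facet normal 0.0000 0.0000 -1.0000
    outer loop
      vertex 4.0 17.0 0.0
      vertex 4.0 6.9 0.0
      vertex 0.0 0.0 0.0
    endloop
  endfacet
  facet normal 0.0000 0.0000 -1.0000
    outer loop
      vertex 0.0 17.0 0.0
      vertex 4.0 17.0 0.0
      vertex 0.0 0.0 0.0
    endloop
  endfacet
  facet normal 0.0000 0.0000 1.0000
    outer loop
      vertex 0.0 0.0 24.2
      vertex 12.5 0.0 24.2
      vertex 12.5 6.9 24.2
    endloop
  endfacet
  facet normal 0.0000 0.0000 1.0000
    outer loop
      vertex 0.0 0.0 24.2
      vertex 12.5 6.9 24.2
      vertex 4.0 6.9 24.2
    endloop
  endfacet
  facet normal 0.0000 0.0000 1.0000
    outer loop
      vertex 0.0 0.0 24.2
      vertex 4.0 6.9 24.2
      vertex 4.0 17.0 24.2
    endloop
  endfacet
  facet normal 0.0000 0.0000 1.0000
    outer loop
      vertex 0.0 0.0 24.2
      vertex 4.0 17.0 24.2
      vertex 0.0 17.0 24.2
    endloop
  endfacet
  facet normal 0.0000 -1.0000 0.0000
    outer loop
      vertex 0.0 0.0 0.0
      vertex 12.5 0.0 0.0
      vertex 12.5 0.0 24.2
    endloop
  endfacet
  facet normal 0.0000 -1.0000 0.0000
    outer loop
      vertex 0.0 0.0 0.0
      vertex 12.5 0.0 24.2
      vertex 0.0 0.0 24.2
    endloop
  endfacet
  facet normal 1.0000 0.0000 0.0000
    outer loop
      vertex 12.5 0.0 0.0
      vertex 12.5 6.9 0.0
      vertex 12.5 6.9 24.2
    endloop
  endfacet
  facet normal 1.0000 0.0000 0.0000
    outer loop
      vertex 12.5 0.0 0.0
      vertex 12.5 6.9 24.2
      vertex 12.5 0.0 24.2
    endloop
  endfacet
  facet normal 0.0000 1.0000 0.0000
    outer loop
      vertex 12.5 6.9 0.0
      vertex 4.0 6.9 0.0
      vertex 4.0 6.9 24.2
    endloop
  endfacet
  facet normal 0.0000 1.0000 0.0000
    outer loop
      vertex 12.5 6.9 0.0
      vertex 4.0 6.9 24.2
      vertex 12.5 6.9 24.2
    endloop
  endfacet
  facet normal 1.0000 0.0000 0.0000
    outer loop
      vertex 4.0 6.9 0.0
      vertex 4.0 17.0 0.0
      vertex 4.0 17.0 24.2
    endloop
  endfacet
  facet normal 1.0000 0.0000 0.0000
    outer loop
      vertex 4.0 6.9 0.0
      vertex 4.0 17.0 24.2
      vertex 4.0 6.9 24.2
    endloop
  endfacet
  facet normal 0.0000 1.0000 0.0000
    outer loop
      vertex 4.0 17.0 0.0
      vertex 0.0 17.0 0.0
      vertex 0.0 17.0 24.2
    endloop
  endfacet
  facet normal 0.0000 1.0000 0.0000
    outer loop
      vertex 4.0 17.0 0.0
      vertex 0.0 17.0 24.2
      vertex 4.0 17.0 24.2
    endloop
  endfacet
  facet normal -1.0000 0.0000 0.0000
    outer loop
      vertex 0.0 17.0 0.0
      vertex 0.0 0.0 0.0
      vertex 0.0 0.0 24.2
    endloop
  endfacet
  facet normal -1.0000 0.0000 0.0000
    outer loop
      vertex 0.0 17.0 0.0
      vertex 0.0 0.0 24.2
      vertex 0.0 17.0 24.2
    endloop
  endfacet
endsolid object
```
; perimeter-only toolpath
G21 ; units = mm
G90 ; absolute positioning
G28 ; home
; layer 1
G0 Z3.5
G0 X0.0 Y0.0
G1 X12.5 Y0.0
G1 X12.5 Y6.9
G1 X4.0 Y6.9
G1 X4.0 Y17.0
G1 X0.0 Y17.0
G1 X0.0 Y0.0
; layer 2
G0 Z6.9
G0 X0.0 Y0.0
G1 X12.5 Y0.0
G1 X12.5 Y6.9
G1 X4.0 Y6.9
G1 X4.0 Y17.0
G1 X0.0 Y17.0
G1 X0.0 Y0.0
; layer 3
G0 Z10.4
G0 X0.0 Y0.0
G1 X12.5 Y0.0
G1 X12.5 Y6.9
G1 X4.0 Y6.9
G1 X4.0 Y17.0
G1 X0.0 Y17.0
G1 X0.0 Y0.0
; layer 4
G0 Z13.8
G0 X0.0 Y0.0
G1 X12.5 Y0.0
G1 X12.5 Y6.9
G1 X4.0 Y6.9
G1 X4.0 Y17.0
G1 X0.0 Y17.0
G1 X0.0 Y0.0
; layer 5
G0 Z17.3
G0 X0.0 Y0.0
G1 X12.5 Y0.0
G1 X12.5 Y6.9
G1 X4.0 Y6.9
G1 X4.0 Y17.0
G1 X0.0 Y17.0
G1 X0.0 Y0.0
; layer 6
G0 Z20.7
G0 X0.0 Y0.0
G1 X12.5 Y0.0
G1 X12.5 Y6.9
G1 X4.0 Y6.9
G1 X4.0 Y17.0
G1 X0.0 Y17.0
G1 X0.0 Y0.0
; layer 7
G0 Z24.2
G0 X0.0 Y0.0
G1 X12.5 Y0.0
G1 X12.5 Y6.9
G1 X4.0 Y6.9
G1 X4.0 Y17.0
G1 X0.0 Y17.0
G1 X0.0 Y0.0
M2 ; end

The solid is an L-shaped prism: outer 12.5 × 17 mm, arm thicknesses ≈ 6.9 mm (horizontal) and 4 mm (vertical), extruded 24.2 mm in z. Slicing at Δz = 3.5 mm — 7 equal slices spanning the solid's height, so layer i sits at z = i·h/7 — gives 7 non-empty perimeters. Each is a 6-segment closed polygon; G0 lifts to the layer z and rapids to the start vertex, then G1 traces the edges.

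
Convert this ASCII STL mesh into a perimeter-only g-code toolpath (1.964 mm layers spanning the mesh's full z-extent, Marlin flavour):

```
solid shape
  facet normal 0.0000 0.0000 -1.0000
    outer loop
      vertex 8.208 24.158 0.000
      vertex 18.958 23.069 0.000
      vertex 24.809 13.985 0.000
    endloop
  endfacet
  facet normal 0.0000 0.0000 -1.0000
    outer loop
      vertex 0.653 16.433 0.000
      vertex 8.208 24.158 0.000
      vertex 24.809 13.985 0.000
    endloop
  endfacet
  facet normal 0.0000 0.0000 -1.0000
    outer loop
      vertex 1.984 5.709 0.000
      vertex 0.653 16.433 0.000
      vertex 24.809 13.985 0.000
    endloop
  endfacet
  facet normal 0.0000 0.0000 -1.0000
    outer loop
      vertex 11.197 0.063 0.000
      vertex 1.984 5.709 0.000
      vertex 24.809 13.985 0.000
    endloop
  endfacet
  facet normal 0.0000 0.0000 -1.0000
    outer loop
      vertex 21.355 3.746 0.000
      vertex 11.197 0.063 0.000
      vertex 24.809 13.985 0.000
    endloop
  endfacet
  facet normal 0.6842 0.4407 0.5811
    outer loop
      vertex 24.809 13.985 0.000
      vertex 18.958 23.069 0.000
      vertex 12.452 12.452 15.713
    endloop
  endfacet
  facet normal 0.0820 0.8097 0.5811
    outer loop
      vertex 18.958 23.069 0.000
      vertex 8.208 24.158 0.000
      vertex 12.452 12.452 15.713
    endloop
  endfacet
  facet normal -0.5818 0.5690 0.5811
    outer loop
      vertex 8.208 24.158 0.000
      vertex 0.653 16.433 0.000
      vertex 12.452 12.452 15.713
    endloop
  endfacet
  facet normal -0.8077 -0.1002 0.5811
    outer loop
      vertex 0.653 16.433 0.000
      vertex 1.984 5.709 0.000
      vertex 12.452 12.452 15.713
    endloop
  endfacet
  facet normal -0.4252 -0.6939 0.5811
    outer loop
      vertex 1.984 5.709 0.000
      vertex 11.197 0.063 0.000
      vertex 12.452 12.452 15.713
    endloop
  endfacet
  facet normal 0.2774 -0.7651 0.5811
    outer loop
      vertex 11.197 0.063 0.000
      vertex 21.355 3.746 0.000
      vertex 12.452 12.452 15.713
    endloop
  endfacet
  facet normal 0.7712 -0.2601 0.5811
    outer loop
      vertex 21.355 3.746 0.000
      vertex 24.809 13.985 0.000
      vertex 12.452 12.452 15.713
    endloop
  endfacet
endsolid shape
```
; perimeter-only toolpath
G21 ; units = mm
G90 ; absolute positioning
G28 ; home
; layer 1
G0 Z1.964
G0 X23.264 Y13.793
G1 X18.145 Y21.742
G1 X8.739 Y22.695
G1 X2.128 Y15.935
G1 X3.292 Y6.552
G1 X11.354 Y1.612
G1 X20.242 Y4.834
G1 X23.264 Y13.793
; layer 2
G0 Z3.928
G0 X21.720 Y13.602
G1 X17.331 Y20.415
G1 X9.269 Y21.232
G1 X3.603 Y15.438
G1 X4.601 Y7.395
G1 X11.511 Y3.160
G1 X19.129 Y5.922
G1 X21.720 Y13.602
; layer 3
G0 Z5.892
G0 X20.175 Y13.410
G1 X16.518 Y19.088
G1 X9.800 Y19.768
G1 X5.078 Y14.940
G1 X5.910 Y8.238
G1 X11.668 Y4.709
G1 X18.016 Y7.011
G1 X20.175 Y13.410
; layer 4
G0 Z7.856
G0 X18.631 Y13.218
G1 X15.705 Y17.761
G1 X10.330 Y18.305
G1 X6.553 Y14.442
G1 X7.218 Y9.081
G1 X11.825 Y6.258
G1 X16.904 Y8.099
G1 X18.631 Y13.218
; layer 5
G0 Z9.821
G0 X17.086 Y13.027
G1 X14.892 Y16.433
G1 X10.861 Y16.842
G1 X8.027 Y13.945
G1 X8.527 Y9.923
G1 X11.981 Y7.806
G1 X15.791 Y9.187
G1 X17.086 Y13.027
; layer 6
G0 Z11.785
G0 X15.541 Y12.835
G1 X14.079 Y15.106
G1 X11.391 Y15.379
G1 X9.502 Y13.447
G1 X9.835 Y10.766
G1 X12.138 Y9.355
G1 X14.678 Y10.276
G1 X15.541 Y12.835
; layer 7
G0 Z13.749
G0 X13.997 Y12.644
G1 X13.265 Y13.779
G1 X11.921 Y13.915
G1 X10.977 Y12.950
G1 X11.143 Y11.609
G1 X12.295 Y10.903
G1 X13.565 Y11.364
G1 X13.997 Y12.644
M2 ; end

The solid is a regular 7-sided pyramid, base circumscribed radius ≈ 12.5 mm, apex at z ≈ 15.7 mm. Slicing at Δz = 1.964 mm — 8 equal slices spanning the solid's height, so layer i sits at z = i·h/8 — gives 7 non-empty perimeters. Each is a 7-segment closed polygon; G0 lifts to the layer z and rapids to the start vertex, then G1 traces the edges. The cross-section shrinks linearly with z (the slice at the apex is degenerate and omitted).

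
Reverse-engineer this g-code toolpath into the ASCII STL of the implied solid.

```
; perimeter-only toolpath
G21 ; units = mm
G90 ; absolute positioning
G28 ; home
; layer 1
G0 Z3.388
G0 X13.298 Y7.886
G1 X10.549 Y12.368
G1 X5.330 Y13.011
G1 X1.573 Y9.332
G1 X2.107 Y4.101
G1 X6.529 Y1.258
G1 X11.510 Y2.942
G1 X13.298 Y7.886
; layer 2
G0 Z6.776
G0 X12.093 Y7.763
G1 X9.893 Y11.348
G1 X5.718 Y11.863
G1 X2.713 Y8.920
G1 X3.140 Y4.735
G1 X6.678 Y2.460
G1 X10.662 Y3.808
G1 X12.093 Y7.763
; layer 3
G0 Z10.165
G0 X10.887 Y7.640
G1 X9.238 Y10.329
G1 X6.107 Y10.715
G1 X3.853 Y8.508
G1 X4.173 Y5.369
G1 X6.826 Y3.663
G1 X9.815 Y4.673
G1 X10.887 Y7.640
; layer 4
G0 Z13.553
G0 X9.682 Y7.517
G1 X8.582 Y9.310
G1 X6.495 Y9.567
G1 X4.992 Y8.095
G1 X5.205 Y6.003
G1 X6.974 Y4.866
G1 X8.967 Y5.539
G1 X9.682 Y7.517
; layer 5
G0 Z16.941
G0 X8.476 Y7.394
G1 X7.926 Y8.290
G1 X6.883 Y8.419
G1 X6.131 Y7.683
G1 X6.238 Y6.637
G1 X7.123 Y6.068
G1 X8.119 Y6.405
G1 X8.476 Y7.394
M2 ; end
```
solid part
  facet normal 0.0000 0.0000 -1.0000
    outer loop
      vertex 4.942 14.159 0.000
      vertex 11.204 13.387 0.000
      vertex 14.504 8.009 0.000
    endloop
  endfacet
  facet normal 0.0000 0.0000 -1.0000
    outer loop
      vertex 0.434 9.744 0.000
      vertex 4.942 14.159 0.000
      vertex 14.504 8.009 0.000
    endloop
  endfacet
  facet normal 0.0000 0.0000 -1.0000
    outer loop
      vertex 1.074 3.467 0.000
      vertex 0.434 9.744 0.000
      vertex 14.504 8.009 0.000
    endloop
  endfacet
  facet normal 0.0000 0.0000 -1.0000
    outer loop
      vertex 6.381 0.055 0.000
      vertex 1.074 3.467 0.000
      vertex 14.504 8.009 0.000
    endloop
  endfacet
  facet normal 0.0000 0.0000 -1.0000
    outer loop
      vertex 12.358 2.076 0.000
      vertex 6.381 0.055 0.000
      vertex 14.504 8.009 0.000
    endloop
  endfacet
  facet normal 0.8113 0.4978 0.3067
    outer loop
      vertex 14.504 8.009 0.000
      vertex 11.204 13.387 0.000
      vertex 7.271 7.271 20.329
    endloop
  endfacet
  facet normal 0.1165 0.9446 0.3067
    outer loop
      vertex 11.204 13.387 0.000
      vertex 4.942 14.159 0.000
      vertex 7.271 7.271 20.329
    endloop
  endfacet
  facet normal -0.6660 0.6800 0.3067
    outer loop
      vertex 4.942 14.159 0.000
      vertex 0.434 9.744 0.000
      vertex 7.271 7.271 20.329
    endloop
  endfacet
  facet normal -0.9469 -0.0965 0.3067
    outer loop
      vertex 0.434 9.744 0.000
      vertex 1.074 3.467 0.000
      vertex 7.271 7.271 20.329
    endloop
  endfacet
  facet normal -0.5147 -0.8006 0.3067
    outer loop
      vertex 1.074 3.467 0.000
      vertex 6.381 0.055 0.000
      vertex 7.271 7.271 20.329
    endloop
  endfacet
  facet normal 0.3049 -0.9017 0.3067
    outer loop
      vertex 6.381 0.055 0.000
      vertex 12.358 2.076 0.000
      vertex 7.271 7.271 20.329
    endloop
  endfacet
  facet normal 0.8951 -0.3237 0.3067
    outer loop
      vertex 12.358 2.076 0.000
      vertex 14.504 8.009 0.000
      vertex 7.271 7.271 20.329
    endloop
  endfacet
endsolid part

The G0 Z moves step by Δz≈3.388 mm. The G1 loops shrink linearly with z, so the solid tapers from its base footprint up to z≈20.3. Closing with a flat bottom cap and the tapered top and triangulating gives 12 facets — a regular 7-sided pyramid, base circumscribed radius ≈ 7.27 mm, apex at z ≈ 20.3 mm.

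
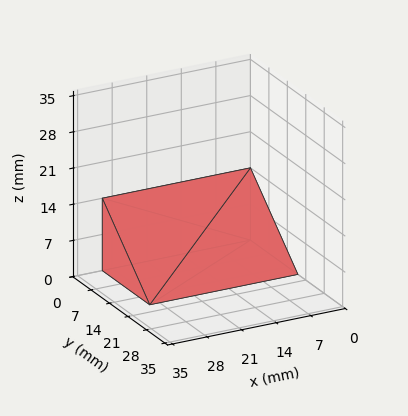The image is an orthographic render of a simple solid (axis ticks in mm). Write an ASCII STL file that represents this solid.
Reading the render: the shape is a wedge (ramp): 30 × 18 mm base, rising to 14 mm along the y=0 edge and sloping linearly to z=0 at y=18 (dimensions read to the nearest mm from the axis ticks). For the STL, each face is triangulated and given an outward normal.

solid part
  facet normal 0.0000 0.0000 -1.0000
    outer loop
      vertex 30.0 18.0 0.0
      vertex 30.0 0.0 0.0
      vertex 0.0 0.0 0.0
    endloop
  endfacet
  facet normal 0.0000 0.0000 -1.0000
    outer loop
      vertex 0.0 18.0 0.0
      vertex 30.0 18.0 0.0
      vertex 0.0 0.0 0.0
    endloop
  endfacet
  facet normal 0.0000 -1.0000 0.0000
    outer loop
      vertex 0.0 0.0 0.0
      vertex 30.0 0.0 0.0
      vertex 30.0 0.0 14.0
    endloop
  endfacet
  facet normal 0.0000 -1.0000 0.0000
    outer loop
      vertex 0.0 0.0 0.0
      vertex 30.0 0.0 14.0
      vertex 0.0 0.0 14.0
    endloop
  endfacet
  facet normal 0.0000 0.6139 0.7894
    outer loop
      vertex 0.0 0.0 14.0
      vertex 30.0 0.0 14.0
      vertex 30.0 18.0 0.0
    endloop
  endfacet
  facet normal 0.0000 0.6139 0.7894
    outer loop
      vertex 0.0 0.0 14.0
      vertex 30.0 18.0 0.0
      vertex 0.0 18.0 0.0
    endloop
  endfacet
  facet normal -1.0000 0.0000 0.0000
    outer loop
      vertex 0.0 0.0 14.0
      vertex 0.0 18.0 0.0
      vertex 0.0 0.0 0.0
    endloop
  endfacet
  facet normal 1.0000 0.0000 0.0000
    outer loop
      vertex 30.0 0.0 0.0
      vertex 30.0 18.0 0.0
      vertex 30.0 0.0 14.0
    endloop
  endfacet
endsolid part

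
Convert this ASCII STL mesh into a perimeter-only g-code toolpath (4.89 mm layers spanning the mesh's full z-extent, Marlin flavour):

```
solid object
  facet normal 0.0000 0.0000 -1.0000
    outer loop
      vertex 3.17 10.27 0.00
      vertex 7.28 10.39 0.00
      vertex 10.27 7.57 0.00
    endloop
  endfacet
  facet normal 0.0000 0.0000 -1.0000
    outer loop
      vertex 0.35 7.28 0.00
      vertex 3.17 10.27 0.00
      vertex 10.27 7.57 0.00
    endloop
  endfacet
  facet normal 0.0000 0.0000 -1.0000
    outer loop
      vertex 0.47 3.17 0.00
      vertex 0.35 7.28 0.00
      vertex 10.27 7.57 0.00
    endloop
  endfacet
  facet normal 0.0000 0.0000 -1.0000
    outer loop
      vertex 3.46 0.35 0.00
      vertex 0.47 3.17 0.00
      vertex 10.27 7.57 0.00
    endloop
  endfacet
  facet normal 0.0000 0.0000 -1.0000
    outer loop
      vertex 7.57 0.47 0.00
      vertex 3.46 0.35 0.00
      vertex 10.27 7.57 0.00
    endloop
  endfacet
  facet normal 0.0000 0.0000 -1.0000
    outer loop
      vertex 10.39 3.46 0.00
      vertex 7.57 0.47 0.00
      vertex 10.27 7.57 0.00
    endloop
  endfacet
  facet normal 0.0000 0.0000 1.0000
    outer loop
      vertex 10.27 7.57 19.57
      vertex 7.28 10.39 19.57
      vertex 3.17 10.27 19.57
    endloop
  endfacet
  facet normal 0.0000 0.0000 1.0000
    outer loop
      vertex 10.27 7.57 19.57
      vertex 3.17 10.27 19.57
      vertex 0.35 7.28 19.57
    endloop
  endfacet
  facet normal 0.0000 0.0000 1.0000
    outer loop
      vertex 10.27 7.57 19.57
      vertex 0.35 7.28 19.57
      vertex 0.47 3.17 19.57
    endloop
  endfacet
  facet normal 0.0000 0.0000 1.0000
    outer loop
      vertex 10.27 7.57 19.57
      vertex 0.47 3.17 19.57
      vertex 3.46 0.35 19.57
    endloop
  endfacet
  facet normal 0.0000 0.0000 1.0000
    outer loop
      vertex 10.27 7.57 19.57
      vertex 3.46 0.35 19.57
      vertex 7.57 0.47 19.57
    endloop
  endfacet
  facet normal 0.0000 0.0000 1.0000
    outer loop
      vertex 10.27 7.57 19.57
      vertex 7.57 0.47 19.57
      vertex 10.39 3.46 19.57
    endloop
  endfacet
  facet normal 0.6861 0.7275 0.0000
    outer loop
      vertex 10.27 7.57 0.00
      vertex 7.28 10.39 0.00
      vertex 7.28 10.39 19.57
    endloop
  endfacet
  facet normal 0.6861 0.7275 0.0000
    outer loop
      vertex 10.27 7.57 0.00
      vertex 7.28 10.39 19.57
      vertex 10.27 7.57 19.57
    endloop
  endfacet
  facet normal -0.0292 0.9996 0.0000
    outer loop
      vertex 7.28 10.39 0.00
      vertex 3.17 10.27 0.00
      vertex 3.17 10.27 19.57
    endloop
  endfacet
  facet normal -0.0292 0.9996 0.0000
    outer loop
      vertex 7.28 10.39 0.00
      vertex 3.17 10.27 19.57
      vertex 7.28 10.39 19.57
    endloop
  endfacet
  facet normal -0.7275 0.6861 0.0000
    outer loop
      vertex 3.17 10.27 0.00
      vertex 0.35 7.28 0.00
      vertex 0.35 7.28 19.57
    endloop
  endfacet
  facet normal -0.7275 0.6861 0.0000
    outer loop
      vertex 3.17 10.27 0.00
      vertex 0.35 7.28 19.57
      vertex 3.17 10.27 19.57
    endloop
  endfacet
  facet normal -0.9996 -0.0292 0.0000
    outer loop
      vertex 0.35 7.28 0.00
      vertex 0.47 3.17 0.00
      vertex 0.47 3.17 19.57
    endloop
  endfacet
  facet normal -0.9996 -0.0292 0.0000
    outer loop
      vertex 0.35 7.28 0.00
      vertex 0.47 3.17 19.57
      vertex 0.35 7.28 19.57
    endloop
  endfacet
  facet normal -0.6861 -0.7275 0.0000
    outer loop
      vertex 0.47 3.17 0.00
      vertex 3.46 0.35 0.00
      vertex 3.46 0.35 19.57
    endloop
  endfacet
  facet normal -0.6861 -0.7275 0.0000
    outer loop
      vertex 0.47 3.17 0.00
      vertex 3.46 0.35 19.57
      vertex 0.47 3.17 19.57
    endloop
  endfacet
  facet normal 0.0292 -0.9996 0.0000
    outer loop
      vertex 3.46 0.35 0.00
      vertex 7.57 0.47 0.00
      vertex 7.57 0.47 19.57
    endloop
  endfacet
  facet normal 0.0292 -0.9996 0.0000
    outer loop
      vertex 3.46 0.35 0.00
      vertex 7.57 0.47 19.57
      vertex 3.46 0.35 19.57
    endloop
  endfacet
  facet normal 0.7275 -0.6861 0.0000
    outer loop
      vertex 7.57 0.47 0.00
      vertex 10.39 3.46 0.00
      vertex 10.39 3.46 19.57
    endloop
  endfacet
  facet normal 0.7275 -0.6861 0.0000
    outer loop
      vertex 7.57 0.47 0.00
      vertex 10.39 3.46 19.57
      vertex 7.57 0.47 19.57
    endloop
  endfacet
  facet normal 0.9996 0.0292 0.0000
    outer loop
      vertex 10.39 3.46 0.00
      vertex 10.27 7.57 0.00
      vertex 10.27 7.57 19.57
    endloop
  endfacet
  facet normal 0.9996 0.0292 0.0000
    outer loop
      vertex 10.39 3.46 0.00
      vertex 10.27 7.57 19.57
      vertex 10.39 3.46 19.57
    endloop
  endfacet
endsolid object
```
; perimeter-only toolpath
G21 ; units = mm
G90 ; absolute positioning
G28 ; home
; layer 1
G0 Z4.89
G0 X10.27 Y7.57
G1 X7.28 Y10.39
G1 X3.17 Y10.27
G1 X0.35 Y7.28
G1 X0.47 Y3.17
G1 X3.46 Y0.35
G1 X7.57 Y0.47
G1 X10.39 Y3.46
G1 X10.27 Y7.57
; layer 2
G0 Z9.79
G0 X10.27 Y7.57
G1 X7.28 Y10.39
G1 X3.17 Y10.27
G1 X0.35 Y7.28
G1 X0.47 Y3.17
G1 X3.46 Y0.35
G1 X7.57 Y0.47
G1 X10.39 Y3.46
G1 X10.27 Y7.57
; layer 3
G0 Z14.68
G0 X10.27 Y7.57
G1 X7.28 Y10.39
G1 X3.17 Y10.27
G1 X0.35 Y7.28
G1 X0.47 Y3.17
G1 X3.46 Y0.35
G1 X7.57 Y0.47
G1 X10.39 Y3.46
G1 X10.27 Y7.57
; layer 4
G0 Z19.57
G0 X10.27 Y7.57
G1 X7.28 Y10.39
G1 X3.17 Y10.27
G1 X0.35 Y7.28
G1 X0.47 Y3.17
G1 X3.46 Y0.35
G1 X7.57 Y0.47
G1 X10.39 Y3.46
G1 X10.27 Y7.57
M2 ; end

The solid is a regular 8-sided prism (a cylinder approximated with 8 flat sides), circumscribed radius ≈ 5.37 mm, height ≈ 19.6 mm. Slicing at Δz = 4.89 mm — 4 equal slices spanning the solid's height, so layer i sits at z = i·h/4 — gives 4 non-empty perimeters. Each is a 8-segment closed polygon; G0 lifts to the layer z and rapids to the start vertex, then G1 traces the edges.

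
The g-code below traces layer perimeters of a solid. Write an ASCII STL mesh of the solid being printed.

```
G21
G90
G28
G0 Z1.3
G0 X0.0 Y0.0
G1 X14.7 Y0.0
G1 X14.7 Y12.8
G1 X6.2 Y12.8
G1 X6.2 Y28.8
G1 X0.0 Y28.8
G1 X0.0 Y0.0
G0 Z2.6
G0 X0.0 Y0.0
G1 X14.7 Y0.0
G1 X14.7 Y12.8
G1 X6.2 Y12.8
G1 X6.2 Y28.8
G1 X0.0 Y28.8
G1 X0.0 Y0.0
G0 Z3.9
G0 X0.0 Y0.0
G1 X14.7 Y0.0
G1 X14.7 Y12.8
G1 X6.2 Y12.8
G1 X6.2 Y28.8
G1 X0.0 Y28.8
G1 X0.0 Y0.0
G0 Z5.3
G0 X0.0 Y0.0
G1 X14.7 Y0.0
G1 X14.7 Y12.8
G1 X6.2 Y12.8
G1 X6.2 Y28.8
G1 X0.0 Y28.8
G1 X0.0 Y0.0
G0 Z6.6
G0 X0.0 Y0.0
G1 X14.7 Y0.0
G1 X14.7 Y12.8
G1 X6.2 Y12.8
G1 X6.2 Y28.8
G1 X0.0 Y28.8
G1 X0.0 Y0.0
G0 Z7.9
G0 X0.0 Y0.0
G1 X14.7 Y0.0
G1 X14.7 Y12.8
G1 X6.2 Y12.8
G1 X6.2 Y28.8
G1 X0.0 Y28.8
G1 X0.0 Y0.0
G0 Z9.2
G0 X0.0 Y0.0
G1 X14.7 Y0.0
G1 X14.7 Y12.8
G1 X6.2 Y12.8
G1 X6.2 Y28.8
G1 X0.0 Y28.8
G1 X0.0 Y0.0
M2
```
solid part
  facet normal 0.0000 0.0000 -1.0000
    outer loop
      vertex 14.7 12.8 0.0
      vertex 14.7 0.0 0.0
      vertex 0.0 0.0 0.0
    endloop
  endfacet
  facet normal 0.0000 0.0000 -1.0000
    outer loop
      vertex 6.2 12.8 0.0
      vertex 14.7 12.8 0.0
      vertex 0.0 0.0 0.0
    endloop
  endfacet
  facet normal 0.0000 0.0000 -1.0000
    outer loop
      vertex 6.2 28.8 0.0
      vertex 6.2 12.8 0.0
      vertex 0.0 0.0 0.0
    endloop
  endfacet
  facet normal 0.0000 0.0000 -1.0000
    outer loop
      vertex 0.0 28.8 0.0
      vertex 6.2 28.8 0.0
      vertex 0.0 0.0 0.0
    endloop
  endfacet
  facet normal 0.0000 0.0000 1.0000
    outer loop
      vertex 0.0 0.0 9.2
      vertex 14.7 0.0 9.2
      vertex 14.7 12.8 9.2
    endloop
  endfacet
  facet normal 0.0000 0.0000 1.0000
    outer loop
      vertex 0.0 0.0 9.2
      vertex 14.7 12.8 9.2
      vertex 6.2 12.8 9.2
    endloop
  endfacet
  facet normal 0.0000 0.0000 1.0000
    outer loop
      vertex 0.0 0.0 9.2
      vertex 6.2 12.8 9.2
      vertex 6.2 28.8 9.2
    endloop
  endfacet
  facet normal 0.0000 0.0000 1.0000
    outer loop
      vertex 0.0 0.0 9.2
      vertex 6.2 28.8 9.2
      vertex 0.0 28.8 9.2
    endloop
  endfacet
  facet normal 0.0000 -1.0000 0.0000
    outer loop
      vertex 0.0 0.0 0.0
      vertex 14.7 0.0 0.0
      vertex 14.7 0.0 9.2
    endloop
  endfacet
  facet normal 0.0000 -1.0000 0.0000
    outer loop
      vertex 0.0 0.0 0.0
      vertex 14.7 0.0 9.2
      vertex 0.0 0.0 9.2
    endloop
  endfacet
  facet normal 1.0000 0.0000 0.0000
    outer loop
      vertex 14.7 0.0 0.0
      vertex 14.7 12.8 0.0
      vertex 14.7 12.8 9.2
    endloop
  endfacet
  facet normal 1.0000 0.0000 0.0000
    outer loop
      vertex 14.7 0.0 0.0
      vertex 14.7 12.8 9.2
      vertex 14.7 0.0 9.2
    endloop
  endfacet
  facet normal 0.0000 1.0000 0.0000
    outer loop
      vertex 14.7 12.8 0.0
      vertex 6.2 12.8 0.0
      vertex 6.2 12.8 9.2
    endloop
  endfacet
  facet normal 0.0000 1.0000 0.0000
    outer loop
      vertex 14.7 12.8 0.0
      vertex 6.2 12.8 9.2
      vertex 14.7 12.8 9.2
    endloop
  endfacet
  facet normal 1.0000 0.0000 0.0000
    outer loop
      vertex 6.2 12.8 0.0
      vertex 6.2 28.8 0.0
      vertex 6.2 28.8 9.2
    endloop
  endfacet
  facet normal 1.0000 0.0000 0.0000
    outer loop
      vertex 6.2 12.8 0.0
      vertex 6.2 28.8 9.2
      vertex 6.2 12.8 9.2
    endloop
  endfacet
  facet normal 0.0000 1.0000 0.0000
    outer loop
      vertex 6.2 28.8 0.0
      vertex 0.0 28.8 0.0
      vertex 0.0 28.8 9.2
    endloop
  endfacet
  facet normal 0.0000 1.0000 0.0000
    outer loop
      vertex 6.2 28.8 0.0
      vertex 0.0 28.8 9.2
      vertex 6.2 28.8 9.2
    endloop
  endfacet
  facet normal -1.0000 0.0000 0.0000
    outer loop
      vertex 0.0 28.8 0.0
      vertex 0.0 0.0 0.0
      vertex 0.0 0.0 9.2
    endloop
  endfacet
  facet normal -1.0000 0.0000 0.0000
    outer loop
      vertex 0.0 28.8 0.0
      vertex 0.0 0.0 9.2
      vertex 0.0 28.8 9.2
    endloop
  endfacet
endsolid part

The G0 Z moves step by Δz≈1.3 mm. Every layer's G1 loop is the same polygon, so the solid is a straight extrusion of it from z=0 to z≈9.2. Closing with flat bottom and top caps and triangulating gives 20 facets — an L-shaped prism: outer 14.7 × 28.8 mm, arm thicknesses ≈ 12.8 mm (horizontal) and 6.2 mm (vertical), extruded 9.2 mm in z.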